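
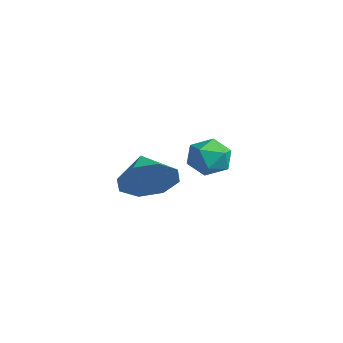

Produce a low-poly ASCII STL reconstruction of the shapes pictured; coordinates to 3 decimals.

solid 
facet normal -0.422 0.656 0.625
outer loop
vertex -3.772 2.517 -2.655
vertex -4.493 2.009 -2.608
vertex -3.83 1.89 -2.036
endloop
endfacet
facet normal 0.289 0.659 0.695
outer loop
vertex -3.772 2.517 -2.655
vertex -3.83 1.89 -2.036
vertex -3.071 2.014 -2.469
endloop
endfacet
facet normal 0.572 0.818 0.059
outer loop
vertex -3.772 2.517 -2.655
vertex -3.071 2.014 -2.469
vertex -3.263 2.209 -3.308
endloop
endfacet
facet normal 0.035 0.914 -0.404
outer loop
vertex -3.772 2.517 -2.655
vertex -3.263 2.209 -3.308
vertex -4.142 2.205 -3.394
endloop
endfacet
facet normal -0.577 0.815 -0.055
outer loop
vertex -3.772 2.517 -2.655
vertex -4.142 2.205 -3.394
vertex -4.493 2.009 -2.608
endloop
endfacet
facet normal 0.496 -0.001 0.869
outer loop
vertex -3.071 2.014 -2.469
vertex -3.83 1.89 -2.036
vertex -3.358 1.195 -2.306
endloop
endfacet
facet normal -0.654 -0.005 0.757
outer loop
vertex -3.83 1.89 -2.036
vertex -4.493 2.009 -2.608
vertex -4.237 1.191 -2.392
endloop
endfacet
facet normal -0.906 0.249 -0.342
outer loop
vertex -4.493 2.009 -2.608
vertex -4.142 2.205 -3.394
vertex -4.429 1.386 -3.231
endloop
endfacet
facet normal 0.087 0.411 -0.907
outer loop
vertex -4.142 2.205 -3.394
vertex -3.263 2.209 -3.308
vertex -3.67 1.51 -3.664
endloop
endfacet
facet normal 0.953 0.257 -0.159
outer loop
vertex -3.263 2.209 -3.308
vertex -3.071 2.014 -2.469
vertex -3.007 1.391 -3.092
endloop
endfacet
facet normal -0.035 -0.914 0.404
outer loop
vertex -3.728 0.883 -3.045
vertex -3.358 1.195 -2.306
vertex -4.237 1.191 -2.392
endloop
endfacet
facet normal -0.572 -0.818 -0.059
outer loop
vertex -3.728 0.883 -3.045
vertex -4.237 1.191 -2.392
vertex -4.429 1.386 -3.231
endloop
endfacet
facet normal -0.289 -0.659 -0.695
outer loop
vertex -3.728 0.883 -3.045
vertex -4.429 1.386 -3.231
vertex -3.67 1.51 -3.664
endloop
endfacet
facet normal 0.422 -0.656 -0.625
outer loop
vertex -3.728 0.883 -3.045
vertex -3.67 1.51 -3.664
vertex -3.007 1.391 -3.092
endloop
endfacet
facet normal 0.577 -0.815 0.055
outer loop
vertex -3.728 0.883 -3.045
vertex -3.007 1.391 -3.092
vertex -3.358 1.195 -2.306
endloop
endfacet
facet normal -0.087 -0.411 0.907
outer loop
vertex -4.237 1.191 -2.392
vertex -3.358 1.195 -2.306
vertex -3.83 1.89 -2.036
endloop
endfacet
facet normal -0.953 -0.257 0.159
outer loop
vertex -4.429 1.386 -3.231
vertex -4.237 1.191 -2.392
vertex -4.493 2.009 -2.608
endloop
endfacet
facet normal -0.496 0.001 -0.869
outer loop
vertex -3.67 1.51 -3.664
vertex -4.429 1.386 -3.231
vertex -4.142 2.205 -3.394
endloop
endfacet
facet normal 0.654 0.005 -0.757
outer loop
vertex -3.007 1.391 -3.092
vertex -3.67 1.51 -3.664
vertex -3.263 2.209 -3.308
endloop
endfacet
facet normal 0.906 -0.249 0.342
outer loop
vertex -3.358 1.195 -2.306
vertex -3.007 1.391 -3.092
vertex -3.071 2.014 -2.469
endloop
endfacet
facet normal 0.861 -0.105 -0.498
outer loop
vertex 0.785 -2.547 -1.173
vertex 0.424 -1.928 -1.927
vertex 0.953 -1.78 -1.044
endloop
endfacet
facet normal -0.135 -0.136 0.982
outer loop
vertex 0.785 -2.547 -1.173
vertex 0.953 -1.78 -1.044
vertex -0.704 -1.792 -1.273
endloop
endfacet
facet normal 0.861 -0.104 -0.498
outer loop
vertex 0.953 -1.78 -1.044
vertex 0.424 -1.928 -1.927
vertex 0.811 -1.1 -1.432
endloop
endfacet
facet normal -0.124 0.472 0.873
outer loop
vertex 0.953 -1.78 -1.044
vertex 0.811 -1.1 -1.432
vertex -0.704 -1.792 -1.273
endloop
endfacet
facet normal 0.860 -0.104 -0.499
outer loop
vertex 0.811 -1.1 -1.432
vertex 0.424 -1.928 -1.927
vertex 0.442 -0.905 -2.109
endloop
endfacet
facet normal -0.338 0.839 0.426
outer loop
vertex 0.811 -1.1 -1.432
vertex 0.442 -0.905 -2.109
vertex -0.704 -1.792 -1.273
endloop
endfacet
facet normal 0.860 -0.104 -0.499
outer loop
vertex 0.442 -0.905 -2.109
vertex 0.424 -1.928 -1.927
vertex 0.062 -1.309 -2.68
endloop
endfacet
facet normal -0.653 0.751 -0.097
outer loop
vertex 0.442 -0.905 -2.109
vertex 0.062 -1.309 -2.68
vertex -0.704 -1.792 -1.273
endloop
endfacet
facet normal 0.860 -0.104 -0.499
outer loop
vertex 0.062 -1.309 -2.68
vertex 0.424 -1.928 -1.927
vertex -0.106 -2.076 -2.809
endloop
endfacet
facet normal -0.883 0.259 -0.392
outer loop
vertex 0.062 -1.309 -2.68
vertex -0.106 -2.076 -2.809
vertex -0.704 -1.792 -1.273
endloop
endfacet
facet normal 0.860 -0.104 -0.499
outer loop
vertex -0.106 -2.076 -2.809
vertex 0.424 -1.928 -1.927
vertex 0.036 -2.757 -2.422
endloop
endfacet
facet normal -0.894 -0.348 -0.284
outer loop
vertex -0.106 -2.076 -2.809
vertex 0.036 -2.757 -2.422
vertex -0.704 -1.792 -1.273
endloop
endfacet
facet normal 0.860 -0.104 -0.499
outer loop
vertex 0.036 -2.757 -2.422
vertex 0.424 -1.928 -1.927
vertex 0.406 -2.952 -1.744
endloop
endfacet
facet normal -0.678 -0.716 0.164
outer loop
vertex 0.036 -2.757 -2.422
vertex 0.406 -2.952 -1.744
vertex -0.704 -1.792 -1.273
endloop
endfacet
facet normal 0.861 -0.104 -0.498
outer loop
vertex 0.406 -2.952 -1.744
vertex 0.424 -1.928 -1.927
vertex 0.785 -2.547 -1.173
endloop
endfacet
facet normal -0.365 -0.628 0.687
outer loop
vertex 0.406 -2.952 -1.744
vertex 0.785 -2.547 -1.173
vertex -0.704 -1.792 -1.273
endloop
endfacet

endsolid


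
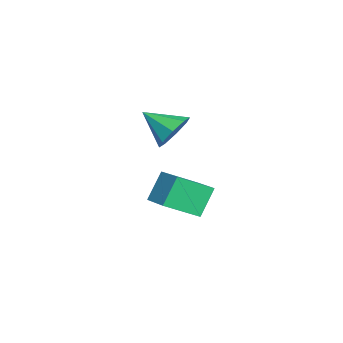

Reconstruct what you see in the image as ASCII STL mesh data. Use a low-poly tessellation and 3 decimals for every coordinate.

solid 
facet normal 0.251 0.814 -0.524
outer loop
vertex -1.469 3.211 0.875
vertex -2.152 3.181 0.501
vertex -1.896 3.522 1.153
endloop
endfacet
facet normal 0.454 -0.160 0.877
outer loop
vertex -1.469 3.211 0.875
vertex -1.896 3.522 1.153
vertex -2.488 2.099 1.199
endloop
endfacet
facet normal 0.252 0.813 -0.524
outer loop
vertex -1.896 3.522 1.153
vertex -2.152 3.181 0.501
vertex -2.473 3.634 1.049
endloop
endfacet
facet normal -0.158 0.098 0.983
outer loop
vertex -1.896 3.522 1.153
vertex -2.473 3.634 1.049
vertex -2.488 2.099 1.199
endloop
endfacet
facet normal 0.252 0.813 -0.524
outer loop
vertex -2.473 3.634 1.049
vertex -2.152 3.181 0.501
vertex -2.862 3.48 0.623
endloop
endfacet
facet normal -0.749 0.072 0.658
outer loop
vertex -2.473 3.634 1.049
vertex -2.862 3.48 0.623
vertex -2.488 2.099 1.199
endloop
endfacet
facet normal 0.252 0.812 -0.526
outer loop
vertex -2.862 3.48 0.623
vertex -2.152 3.181 0.501
vertex -2.836 3.15 0.126
endloop
endfacet
facet normal -0.970 -0.222 0.097
outer loop
vertex -2.862 3.48 0.623
vertex -2.836 3.15 0.126
vertex -2.488 2.099 1.199
endloop
endfacet
facet normal 0.251 0.813 -0.525
outer loop
vertex -2.836 3.15 0.126
vertex -2.152 3.181 0.501
vertex -2.409 2.839 -0.152
endloop
endfacet
facet normal -0.693 -0.614 -0.377
outer loop
vertex -2.836 3.15 0.126
vertex -2.409 2.839 -0.152
vertex -2.488 2.099 1.199
endloop
endfacet
facet normal 0.253 0.812 -0.525
outer loop
vertex -2.409 2.839 -0.152
vertex -2.152 3.181 0.501
vertex -1.832 2.727 -0.047
endloop
endfacet
facet normal -0.081 -0.872 -0.482
outer loop
vertex -2.409 2.839 -0.152
vertex -1.832 2.727 -0.047
vertex -2.488 2.099 1.199
endloop
endfacet
facet normal 0.253 0.812 -0.526
outer loop
vertex -1.832 2.727 -0.047
vertex -2.152 3.181 0.501
vertex -1.443 2.881 0.378
endloop
endfacet
facet normal 0.509 -0.846 -0.159
outer loop
vertex -1.832 2.727 -0.047
vertex -1.443 2.881 0.378
vertex -2.488 2.099 1.199
endloop
endfacet
facet normal 0.252 0.812 -0.526
outer loop
vertex -1.443 2.881 0.378
vertex -2.152 3.181 0.501
vertex -1.469 3.211 0.875
endloop
endfacet
facet normal 0.730 -0.551 0.404
outer loop
vertex -1.443 2.881 0.378
vertex -1.469 3.211 0.875
vertex -2.488 2.099 1.199
endloop
endfacet
facet normal -0.824 -0.501 -0.266
outer loop
vertex 0.807 3.142 0.226
vertex 0.364 4.215 -0.422
vertex 1.339 2.779 -0.739
endloop
endfacet
facet normal 0.334 -0.807 0.487
outer loop
vertex 2.336 3.385 -0.418
vertex 0.807 3.142 0.226
vertex 1.339 2.779 -0.739
endloop
endfacet
facet normal -0.824 -0.501 -0.266
outer loop
vertex 1.339 2.779 -0.739
vertex 0.364 4.215 -0.422
vertex 0.896 3.852 -1.387
endloop
endfacet
facet normal 0.458 -0.313 -0.832
outer loop
vertex 0.896 3.852 -1.387
vertex 2.336 3.385 -0.418
vertex 1.339 2.779 -0.739
endloop
endfacet
facet normal -0.458 0.313 0.832
outer loop
vertex 0.807 3.142 0.226
vertex 1.361 4.821 -0.101
vertex 0.364 4.215 -0.422
endloop
endfacet
facet normal 0.334 -0.807 0.487
outer loop
vertex 1.804 3.748 0.547
vertex 0.807 3.142 0.226
vertex 2.336 3.385 -0.418
endloop
endfacet
facet normal -0.458 0.313 0.832
outer loop
vertex 1.804 3.748 0.547
vertex 1.361 4.821 -0.101
vertex 0.807 3.142 0.226
endloop
endfacet
facet normal -0.334 0.807 -0.487
outer loop
vertex 0.364 4.215 -0.422
vertex 1.361 4.821 -0.101
vertex 0.896 3.852 -1.387
endloop
endfacet
facet normal 0.458 -0.313 -0.832
outer loop
vertex 1.893 4.458 -1.066
vertex 2.336 3.385 -0.418
vertex 0.896 3.852 -1.387
endloop
endfacet
facet normal -0.334 0.807 -0.487
outer loop
vertex 0.896 3.852 -1.387
vertex 1.361 4.821 -0.101
vertex 1.893 4.458 -1.066
endloop
endfacet
facet normal 0.824 0.501 0.266
outer loop
vertex 1.893 4.458 -1.066
vertex 1.804 3.748 0.547
vertex 2.336 3.385 -0.418
endloop
endfacet
facet normal 0.824 0.501 0.266
outer loop
vertex 1.361 4.821 -0.101
vertex 1.804 3.748 0.547
vertex 1.893 4.458 -1.066
endloop
endfacet

endsolid


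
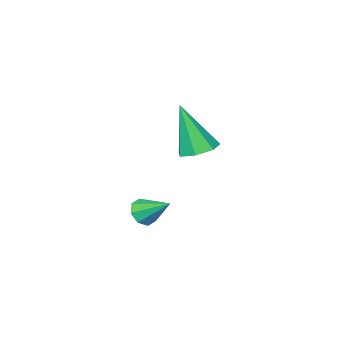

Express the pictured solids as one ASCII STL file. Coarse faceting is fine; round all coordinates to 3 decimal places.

solid 
facet normal -0.114 0.336 -0.935
outer loop
vertex 2.585 3.383 -0.046
vertex 1.966 2.886 -0.149
vertex 1.962 3.639 0.122
endloop
endfacet
facet normal 0.440 0.717 0.540
outer loop
vertex 2.585 3.383 -0.046
vertex 1.962 3.639 0.122
vertex 2.214 2.154 1.889
endloop
endfacet
facet normal -0.114 0.336 -0.935
outer loop
vertex 1.962 3.639 0.122
vertex 1.966 2.886 -0.149
vertex 1.342 3.328 0.086
endloop
endfacet
facet normal -0.378 0.681 0.627
outer loop
vertex 1.962 3.639 0.122
vertex 1.342 3.328 0.086
vertex 2.214 2.154 1.889
endloop
endfacet
facet normal -0.114 0.336 -0.935
outer loop
vertex 1.342 3.328 0.086
vertex 1.966 2.886 -0.149
vertex 1.192 2.685 -0.127
endloop
endfacet
facet normal -0.885 0.053 0.463
outer loop
vertex 1.342 3.328 0.086
vertex 1.192 2.685 -0.127
vertex 2.214 2.154 1.889
endloop
endfacet
facet normal -0.114 0.337 -0.935
outer loop
vertex 1.192 2.685 -0.127
vertex 1.966 2.886 -0.149
vertex 1.624 2.193 -0.357
endloop
endfacet
facet normal -0.699 -0.694 0.172
outer loop
vertex 1.192 2.685 -0.127
vertex 1.624 2.193 -0.357
vertex 2.214 2.154 1.889
endloop
endfacet
facet normal -0.114 0.337 -0.935
outer loop
vertex 1.624 2.193 -0.357
vertex 1.966 2.886 -0.149
vertex 2.314 2.223 -0.43
endloop
endfacet
facet normal 0.040 -0.999 -0.028
outer loop
vertex 1.624 2.193 -0.357
vertex 2.314 2.223 -0.43
vertex 2.214 2.154 1.889
endloop
endfacet
facet normal -0.115 0.336 -0.935
outer loop
vertex 2.314 2.223 -0.43
vertex 1.966 2.886 -0.149
vertex 2.741 2.753 -0.292
endloop
endfacet
facet normal 0.777 -0.630 0.015
outer loop
vertex 2.314 2.223 -0.43
vertex 2.741 2.753 -0.292
vertex 2.214 2.154 1.889
endloop
endfacet
facet normal -0.115 0.337 -0.935
outer loop
vertex 2.741 2.753 -0.292
vertex 1.966 2.886 -0.149
vertex 2.585 3.383 -0.046
endloop
endfacet
facet normal 0.955 0.132 0.267
outer loop
vertex 2.741 2.753 -0.292
vertex 2.585 3.383 -0.046
vertex 2.214 2.154 1.889
endloop
endfacet
facet normal 0.171 -0.801 -0.573
outer loop
vertex 3.667 1.519 -3.808
vertex 3.134 1.244 -3.583
vertex 3.272 1.627 -4.077
endloop
endfacet
facet normal 0.458 0.820 -0.344
outer loop
vertex 3.667 1.519 -3.808
vertex 3.272 1.627 -4.077
vertex 2.886 2.396 -2.757
endloop
endfacet
facet normal 0.172 -0.801 -0.573
outer loop
vertex 3.272 1.627 -4.077
vertex 3.134 1.244 -3.583
vertex 2.797 1.511 -4.057
endloop
endfacet
facet normal -0.221 0.813 -0.538
outer loop
vertex 3.272 1.627 -4.077
vertex 2.797 1.511 -4.057
vertex 2.886 2.396 -2.757
endloop
endfacet
facet normal 0.174 -0.800 -0.574
outer loop
vertex 2.797 1.511 -4.057
vertex 3.134 1.244 -3.583
vertex 2.519 1.237 -3.76
endloop
endfacet
facet normal -0.811 0.508 -0.290
outer loop
vertex 2.797 1.511 -4.057
vertex 2.519 1.237 -3.76
vertex 2.886 2.396 -2.757
endloop
endfacet
facet normal 0.174 -0.801 -0.573
outer loop
vertex 2.519 1.237 -3.76
vertex 3.134 1.244 -3.583
vertex 2.602 0.968 -3.359
endloop
endfacet
facet normal -0.963 0.084 0.256
outer loop
vertex 2.519 1.237 -3.76
vertex 2.602 0.968 -3.359
vertex 2.886 2.396 -2.757
endloop
endfacet
facet normal 0.173 -0.800 -0.575
outer loop
vertex 2.602 0.968 -3.359
vertex 3.134 1.244 -3.583
vertex 2.997 0.86 -3.09
endloop
endfacet
facet normal -0.589 -0.212 0.780
outer loop
vertex 2.602 0.968 -3.359
vertex 2.997 0.86 -3.09
vertex 2.886 2.396 -2.757
endloop
endfacet
facet normal 0.173 -0.800 -0.575
outer loop
vertex 2.997 0.86 -3.09
vertex 3.134 1.244 -3.583
vertex 3.472 0.977 -3.11
endloop
endfacet
facet normal 0.091 -0.205 0.975
outer loop
vertex 2.997 0.86 -3.09
vertex 3.472 0.977 -3.11
vertex 2.886 2.396 -2.757
endloop
endfacet
facet normal 0.172 -0.800 -0.575
outer loop
vertex 3.472 0.977 -3.11
vertex 3.134 1.244 -3.583
vertex 3.75 1.25 -3.407
endloop
endfacet
facet normal 0.679 0.100 0.727
outer loop
vertex 3.472 0.977 -3.11
vertex 3.75 1.25 -3.407
vertex 2.886 2.396 -2.757
endloop
endfacet
facet normal 0.172 -0.801 -0.573
outer loop
vertex 3.75 1.25 -3.407
vertex 3.134 1.244 -3.583
vertex 3.667 1.519 -3.808
endloop
endfacet
facet normal 0.832 0.525 0.180
outer loop
vertex 3.75 1.25 -3.407
vertex 3.667 1.519 -3.808
vertex 2.886 2.396 -2.757
endloop
endfacet

endsolid


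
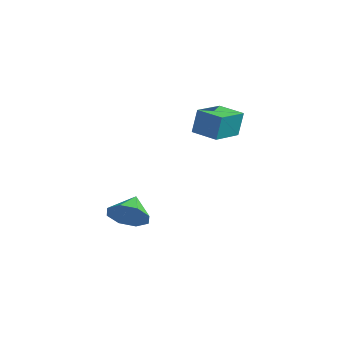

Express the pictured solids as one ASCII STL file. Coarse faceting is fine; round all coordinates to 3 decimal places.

solid 
facet normal 0.567 -0.615 -0.548
outer loop
vertex 2.853 -0.619 -1.324
vertex 2.112 -1.181 -1.46
vertex 2.477 -0.442 -1.911
endloop
endfacet
facet normal 0.196 0.966 0.166
outer loop
vertex 2.853 -0.619 -1.324
vertex 2.477 -0.442 -1.911
vertex 1.408 -0.419 -0.78
endloop
endfacet
facet normal 0.567 -0.615 -0.548
outer loop
vertex 2.477 -0.442 -1.911
vertex 2.112 -1.181 -1.46
vertex 1.887 -0.698 -2.234
endloop
endfacet
facet normal -0.259 0.929 -0.264
outer loop
vertex 2.477 -0.442 -1.911
vertex 1.887 -0.698 -2.234
vertex 1.408 -0.419 -0.78
endloop
endfacet
facet normal 0.567 -0.615 -0.548
outer loop
vertex 1.887 -0.698 -2.234
vertex 2.112 -1.181 -1.46
vertex 1.429 -1.237 -2.103
endloop
endfacet
facet normal -0.753 0.554 -0.354
outer loop
vertex 1.887 -0.698 -2.234
vertex 1.429 -1.237 -2.103
vertex 1.408 -0.419 -0.78
endloop
endfacet
facet normal 0.567 -0.614 -0.549
outer loop
vertex 1.429 -1.237 -2.103
vertex 2.112 -1.181 -1.46
vertex 1.371 -1.744 -1.596
endloop
endfacet
facet normal -0.997 0.061 -0.053
outer loop
vertex 1.429 -1.237 -2.103
vertex 1.371 -1.744 -1.596
vertex 1.408 -0.419 -0.78
endloop
endfacet
facet normal 0.568 -0.616 -0.546
outer loop
vertex 1.371 -1.744 -1.596
vertex 2.112 -1.181 -1.46
vertex 1.746 -1.92 -1.008
endloop
endfacet
facet normal -0.847 -0.261 0.462
outer loop
vertex 1.371 -1.744 -1.596
vertex 1.746 -1.92 -1.008
vertex 1.408 -0.419 -0.78
endloop
endfacet
facet normal 0.567 -0.616 -0.547
outer loop
vertex 1.746 -1.92 -1.008
vertex 2.112 -1.181 -1.46
vertex 2.336 -1.664 -0.685
endloop
endfacet
facet normal -0.392 -0.224 0.893
outer loop
vertex 1.746 -1.92 -1.008
vertex 2.336 -1.664 -0.685
vertex 1.408 -0.419 -0.78
endloop
endfacet
facet normal 0.567 -0.615 -0.547
outer loop
vertex 2.336 -1.664 -0.685
vertex 2.112 -1.181 -1.46
vertex 2.794 -1.125 -0.816
endloop
endfacet
facet normal 0.103 0.152 0.983
outer loop
vertex 2.336 -1.664 -0.685
vertex 2.794 -1.125 -0.816
vertex 1.408 -0.419 -0.78
endloop
endfacet
facet normal 0.567 -0.615 -0.547
outer loop
vertex 2.794 -1.125 -0.816
vertex 2.112 -1.181 -1.46
vertex 2.853 -0.619 -1.324
endloop
endfacet
facet normal 0.346 0.644 0.682
outer loop
vertex 2.794 -1.125 -0.816
vertex 2.853 -0.619 -1.324
vertex 1.408 -0.419 -0.78
endloop
endfacet
facet normal -0.916 -0.377 0.136
outer loop
vertex 0.477 2.993 3.168
vertex -0.151 4.453 2.983
vertex 0.376 2.792 1.928
endloop
endfacet
facet normal 0.392 -0.912 0.116
outer loop
vertex 1.531 3.267 1.757
vertex 0.477 2.993 3.168
vertex 0.376 2.792 1.928
endloop
endfacet
facet normal -0.916 -0.377 0.136
outer loop
vertex 0.376 2.792 1.928
vertex -0.151 4.453 2.983
vertex -0.252 4.252 1.743
endloop
endfacet
facet normal -0.080 -0.159 -0.984
outer loop
vertex -0.252 4.252 1.743
vertex 1.531 3.267 1.757
vertex 0.376 2.792 1.928
endloop
endfacet
facet normal 0.080 0.159 0.984
outer loop
vertex 0.477 2.993 3.168
vertex 1.004 4.928 2.812
vertex -0.151 4.453 2.983
endloop
endfacet
facet normal 0.392 -0.912 0.116
outer loop
vertex 1.632 3.468 2.997
vertex 0.477 2.993 3.168
vertex 1.531 3.267 1.757
endloop
endfacet
facet normal 0.080 0.159 0.984
outer loop
vertex 1.632 3.468 2.997
vertex 1.004 4.928 2.812
vertex 0.477 2.993 3.168
endloop
endfacet
facet normal -0.392 0.912 -0.116
outer loop
vertex -0.151 4.453 2.983
vertex 1.004 4.928 2.812
vertex -0.252 4.252 1.743
endloop
endfacet
facet normal -0.080 -0.159 -0.984
outer loop
vertex 0.903 4.727 1.572
vertex 1.531 3.267 1.757
vertex -0.252 4.252 1.743
endloop
endfacet
facet normal -0.392 0.912 -0.116
outer loop
vertex -0.252 4.252 1.743
vertex 1.004 4.928 2.812
vertex 0.903 4.727 1.572
endloop
endfacet
facet normal 0.916 0.377 -0.136
outer loop
vertex 0.903 4.727 1.572
vertex 1.632 3.468 2.997
vertex 1.531 3.267 1.757
endloop
endfacet
facet normal 0.916 0.377 -0.136
outer loop
vertex 1.004 4.928 2.812
vertex 1.632 3.468 2.997
vertex 0.903 4.727 1.572
endloop
endfacet

endsolid


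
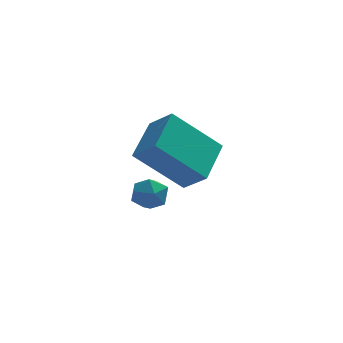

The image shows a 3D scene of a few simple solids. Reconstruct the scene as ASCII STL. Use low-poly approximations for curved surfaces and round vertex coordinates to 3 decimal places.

solid 
facet normal -0.234 0.954 0.185
outer loop
vertex -0.663 3.64 -0.259
vertex -0.969 3.459 0.287
vertex -0.336 3.611 0.305
endloop
endfacet
facet normal 0.380 0.909 -0.173
outer loop
vertex -0.663 3.64 -0.259
vertex -0.336 3.611 0.305
vertex -0.06 3.391 -0.244
endloop
endfacet
facet normal 0.252 0.564 -0.786
outer loop
vertex -0.663 3.64 -0.259
vertex -0.06 3.391 -0.244
vertex -0.524 3.102 -0.6
endloop
endfacet
facet normal -0.441 0.396 -0.805
outer loop
vertex -0.663 3.64 -0.259
vertex -0.524 3.102 -0.6
vertex -1.085 3.144 -0.272
endloop
endfacet
facet normal -0.743 0.637 -0.205
outer loop
vertex -0.663 3.64 -0.259
vertex -1.085 3.144 -0.272
vertex -0.969 3.459 0.287
endloop
endfacet
facet normal 0.831 0.514 0.212
outer loop
vertex -0.06 3.391 -0.244
vertex -0.336 3.611 0.305
vertex 0.005 3.056 0.312
endloop
endfacet
facet normal -0.164 0.588 0.792
outer loop
vertex -0.336 3.611 0.305
vertex -0.969 3.459 0.287
vertex -0.556 3.098 0.64
endloop
endfacet
facet normal -0.984 0.076 0.161
outer loop
vertex -0.969 3.459 0.287
vertex -1.085 3.144 -0.272
vertex -1.02 2.809 0.284
endloop
endfacet
facet normal -0.496 -0.315 -0.809
outer loop
vertex -1.085 3.144 -0.272
vertex -0.524 3.102 -0.6
vertex -0.744 2.589 -0.265
endloop
endfacet
facet normal 0.626 -0.046 -0.779
outer loop
vertex -0.524 3.102 -0.6
vertex -0.06 3.391 -0.244
vertex -0.111 2.741 -0.247
endloop
endfacet
facet normal 0.441 -0.396 0.805
outer loop
vertex -0.417 2.56 0.299
vertex 0.005 3.056 0.312
vertex -0.556 3.098 0.64
endloop
endfacet
facet normal -0.252 -0.564 0.786
outer loop
vertex -0.417 2.56 0.299
vertex -0.556 3.098 0.64
vertex -1.02 2.809 0.284
endloop
endfacet
facet normal -0.380 -0.909 0.173
outer loop
vertex -0.417 2.56 0.299
vertex -1.02 2.809 0.284
vertex -0.744 2.589 -0.265
endloop
endfacet
facet normal 0.234 -0.954 -0.185
outer loop
vertex -0.417 2.56 0.299
vertex -0.744 2.589 -0.265
vertex -0.111 2.741 -0.247
endloop
endfacet
facet normal 0.743 -0.637 0.205
outer loop
vertex -0.417 2.56 0.299
vertex -0.111 2.741 -0.247
vertex 0.005 3.056 0.312
endloop
endfacet
facet normal 0.496 0.315 0.809
outer loop
vertex -0.556 3.098 0.64
vertex 0.005 3.056 0.312
vertex -0.336 3.611 0.305
endloop
endfacet
facet normal -0.626 0.046 0.779
outer loop
vertex -1.02 2.809 0.284
vertex -0.556 3.098 0.64
vertex -0.969 3.459 0.287
endloop
endfacet
facet normal -0.831 -0.514 -0.212
outer loop
vertex -0.744 2.589 -0.265
vertex -1.02 2.809 0.284
vertex -1.085 3.144 -0.272
endloop
endfacet
facet normal 0.164 -0.588 -0.792
outer loop
vertex -0.111 2.741 -0.247
vertex -0.744 2.589 -0.265
vertex -0.524 3.102 -0.6
endloop
endfacet
facet normal 0.984 -0.076 -0.161
outer loop
vertex 0.005 3.056 0.312
vertex -0.111 2.741 -0.247
vertex -0.06 3.391 -0.244
endloop
endfacet
facet normal -0.730 -0.034 0.683
outer loop
vertex -0.509 -0.18 3.562
vertex 0.027 1.15 4.201
vertex -1.119 0.366 2.937
endloop
endfacet
facet normal -0.342 -0.847 -0.406
outer loop
vertex 0.313 0.43 1.599
vertex -0.509 -0.18 3.562
vertex -1.119 0.366 2.937
endloop
endfacet
facet normal -0.730 -0.032 0.682
outer loop
vertex -1.119 0.366 2.937
vertex 0.027 1.15 4.201
vertex -0.582 1.696 3.575
endloop
endfacet
facet normal -0.591 0.530 -0.608
outer loop
vertex -0.582 1.696 3.575
vertex 0.313 0.43 1.599
vertex -1.119 0.366 2.937
endloop
endfacet
facet normal 0.591 -0.530 0.608
outer loop
vertex -0.509 -0.18 3.562
vertex 1.459 1.214 2.863
vertex 0.027 1.15 4.201
endloop
endfacet
facet normal -0.342 -0.847 -0.406
outer loop
vertex 0.922 -0.116 2.225
vertex -0.509 -0.18 3.562
vertex 0.313 0.43 1.599
endloop
endfacet
facet normal 0.591 -0.530 0.608
outer loop
vertex 0.922 -0.116 2.225
vertex 1.459 1.214 2.863
vertex -0.509 -0.18 3.562
endloop
endfacet
facet normal 0.342 0.847 0.406
outer loop
vertex 0.027 1.15 4.201
vertex 1.459 1.214 2.863
vertex -0.582 1.696 3.575
endloop
endfacet
facet normal -0.591 0.530 -0.608
outer loop
vertex 0.849 1.76 2.238
vertex 0.313 0.43 1.599
vertex -0.582 1.696 3.575
endloop
endfacet
facet normal 0.342 0.847 0.406
outer loop
vertex -0.582 1.696 3.575
vertex 1.459 1.214 2.863
vertex 0.849 1.76 2.238
endloop
endfacet
facet normal 0.731 0.033 -0.682
outer loop
vertex 0.849 1.76 2.238
vertex 0.922 -0.116 2.225
vertex 0.313 0.43 1.599
endloop
endfacet
facet normal 0.730 0.033 -0.683
outer loop
vertex 1.459 1.214 2.863
vertex 0.922 -0.116 2.225
vertex 0.849 1.76 2.238
endloop
endfacet

endsolid


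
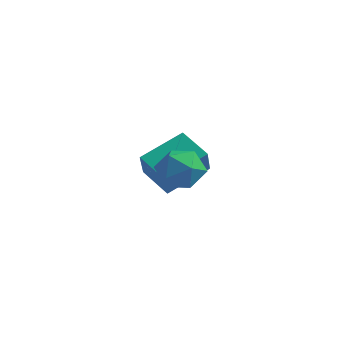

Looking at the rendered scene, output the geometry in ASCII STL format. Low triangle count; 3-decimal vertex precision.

solid 
facet normal -0.114 0.810 -0.575
outer loop
vertex -0.256 -3.63 2.408
vertex -0.978 -3.536 2.683
vertex -0.378 -3.196 3.043
endloop
endfacet
facet normal 0.569 0.726 -0.387
outer loop
vertex -0.256 -3.63 2.408
vertex -0.378 -3.196 3.043
vertex 0.227 -3.685 3.016
endloop
endfacet
facet normal 0.784 0.084 -0.615
outer loop
vertex -0.256 -3.63 2.408
vertex 0.227 -3.685 3.016
vertex 0.001 -4.327 2.64
endloop
endfacet
facet normal 0.233 -0.229 -0.945
outer loop
vertex -0.256 -3.63 2.408
vertex 0.001 -4.327 2.64
vertex -0.744 -4.235 2.434
endloop
endfacet
facet normal -0.322 0.220 -0.921
outer loop
vertex -0.256 -3.63 2.408
vertex -0.744 -4.235 2.434
vertex -0.978 -3.536 2.683
endloop
endfacet
facet normal 0.603 0.728 0.325
outer loop
vertex 0.227 -3.685 3.016
vertex -0.378 -3.196 3.043
vertex -0.196 -3.625 3.666
endloop
endfacet
facet normal -0.502 0.864 0.021
outer loop
vertex -0.378 -3.196 3.043
vertex -0.978 -3.536 2.683
vertex -0.941 -3.533 3.46
endloop
endfacet
facet normal -0.839 -0.089 -0.537
outer loop
vertex -0.978 -3.536 2.683
vertex -0.744 -4.235 2.434
vertex -1.167 -4.175 3.084
endloop
endfacet
facet normal 0.059 -0.814 -0.578
outer loop
vertex -0.744 -4.235 2.434
vertex 0.001 -4.327 2.64
vertex -0.562 -4.664 3.057
endloop
endfacet
facet normal 0.950 -0.309 -0.044
outer loop
vertex 0.001 -4.327 2.64
vertex 0.227 -3.685 3.016
vertex 0.038 -4.324 3.417
endloop
endfacet
facet normal -0.233 0.229 0.945
outer loop
vertex -0.684 -4.23 3.692
vertex -0.196 -3.625 3.666
vertex -0.941 -3.533 3.46
endloop
endfacet
facet normal -0.784 -0.084 0.615
outer loop
vertex -0.684 -4.23 3.692
vertex -0.941 -3.533 3.46
vertex -1.167 -4.175 3.084
endloop
endfacet
facet normal -0.569 -0.726 0.387
outer loop
vertex -0.684 -4.23 3.692
vertex -1.167 -4.175 3.084
vertex -0.562 -4.664 3.057
endloop
endfacet
facet normal 0.114 -0.810 0.575
outer loop
vertex -0.684 -4.23 3.692
vertex -0.562 -4.664 3.057
vertex 0.038 -4.324 3.417
endloop
endfacet
facet normal 0.322 -0.220 0.921
outer loop
vertex -0.684 -4.23 3.692
vertex 0.038 -4.324 3.417
vertex -0.196 -3.625 3.666
endloop
endfacet
facet normal -0.059 0.814 0.578
outer loop
vertex -0.941 -3.533 3.46
vertex -0.196 -3.625 3.666
vertex -0.378 -3.196 3.043
endloop
endfacet
facet normal -0.950 0.309 0.044
outer loop
vertex -1.167 -4.175 3.084
vertex -0.941 -3.533 3.46
vertex -0.978 -3.536 2.683
endloop
endfacet
facet normal -0.603 -0.728 -0.325
outer loop
vertex -0.562 -4.664 3.057
vertex -1.167 -4.175 3.084
vertex -0.744 -4.235 2.434
endloop
endfacet
facet normal 0.502 -0.864 -0.021
outer loop
vertex 0.038 -4.324 3.417
vertex -0.562 -4.664 3.057
vertex 0.001 -4.327 2.64
endloop
endfacet
facet normal 0.839 0.089 0.537
outer loop
vertex -0.196 -3.625 3.666
vertex 0.038 -4.324 3.417
vertex 0.227 -3.685 3.016
endloop
endfacet
facet normal -0.501 -0.780 -0.374
outer loop
vertex -1.812 -2.143 1.323
vertex -2.808 -1.714 1.763
vertex -1.994 -1.555 0.339
endloop
endfacet
facet normal 0.851 -0.366 -0.376
outer loop
vertex -1.192 -0.306 0.937
vertex -1.812 -2.143 1.323
vertex -1.994 -1.555 0.339
endloop
endfacet
facet normal -0.502 -0.780 -0.374
outer loop
vertex -1.994 -1.555 0.339
vertex -2.808 -1.714 1.763
vertex -2.989 -1.126 0.779
endloop
endfacet
facet normal -0.157 0.506 -0.848
outer loop
vertex -2.989 -1.126 0.779
vertex -1.192 -0.306 0.937
vertex -1.994 -1.555 0.339
endloop
endfacet
facet normal 0.156 -0.506 0.848
outer loop
vertex -1.812 -2.143 1.323
vertex -2.006 -0.465 2.361
vertex -2.808 -1.714 1.763
endloop
endfacet
facet normal 0.851 -0.366 -0.375
outer loop
vertex -1.011 -0.894 1.921
vertex -1.812 -2.143 1.323
vertex -1.192 -0.306 0.937
endloop
endfacet
facet normal 0.157 -0.506 0.848
outer loop
vertex -1.011 -0.894 1.921
vertex -2.006 -0.465 2.361
vertex -1.812 -2.143 1.323
endloop
endfacet
facet normal -0.851 0.367 0.376
outer loop
vertex -2.808 -1.714 1.763
vertex -2.006 -0.465 2.361
vertex -2.989 -1.126 0.779
endloop
endfacet
facet normal -0.157 0.506 -0.848
outer loop
vertex -2.188 0.123 1.377
vertex -1.192 -0.306 0.937
vertex -2.989 -1.126 0.779
endloop
endfacet
facet normal -0.851 0.366 0.376
outer loop
vertex -2.989 -1.126 0.779
vertex -2.006 -0.465 2.361
vertex -2.188 0.123 1.377
endloop
endfacet
facet normal 0.501 0.780 0.374
outer loop
vertex -2.188 0.123 1.377
vertex -1.011 -0.894 1.921
vertex -1.192 -0.306 0.937
endloop
endfacet
facet normal 0.502 0.780 0.374
outer loop
vertex -2.006 -0.465 2.361
vertex -1.011 -0.894 1.921
vertex -2.188 0.123 1.377
endloop
endfacet

endsolid


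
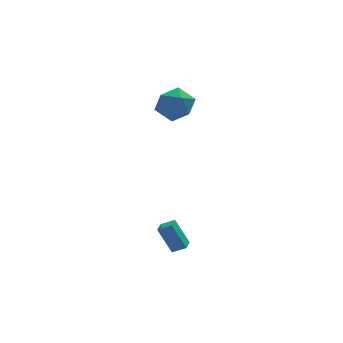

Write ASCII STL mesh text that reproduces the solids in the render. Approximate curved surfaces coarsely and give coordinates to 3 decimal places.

solid 
facet normal -0.807 0.352 -0.474
outer loop
vertex -0.232 -3.442 -1.899
vertex 0.148 -2.724 -2.013
vertex 0.398 -4.012 -3.395
endloop
endfacet
facet normal -0.464 -0.875 0.138
outer loop
vertex 1.092 -4.316 -2.987
vertex -0.232 -3.442 -1.899
vertex 0.398 -4.012 -3.395
endloop
endfacet
facet normal -0.807 0.353 -0.475
outer loop
vertex 0.398 -4.012 -3.395
vertex 0.148 -2.724 -2.013
vertex 0.778 -3.295 -3.508
endloop
endfacet
facet normal 0.366 -0.331 -0.870
outer loop
vertex 0.778 -3.295 -3.508
vertex 1.092 -4.316 -2.987
vertex 0.398 -4.012 -3.395
endloop
endfacet
facet normal -0.366 0.332 0.870
outer loop
vertex -0.232 -3.442 -1.899
vertex 0.842 -3.028 -1.605
vertex 0.148 -2.724 -2.013
endloop
endfacet
facet normal -0.464 -0.875 0.139
outer loop
vertex 0.462 -3.745 -1.492
vertex -0.232 -3.442 -1.899
vertex 1.092 -4.316 -2.987
endloop
endfacet
facet normal -0.366 0.331 0.870
outer loop
vertex 0.462 -3.745 -1.492
vertex 0.842 -3.028 -1.605
vertex -0.232 -3.442 -1.899
endloop
endfacet
facet normal 0.464 0.875 -0.138
outer loop
vertex 0.148 -2.724 -2.013
vertex 0.842 -3.028 -1.605
vertex 0.778 -3.295 -3.508
endloop
endfacet
facet normal 0.365 -0.331 -0.870
outer loop
vertex 1.472 -3.598 -3.101
vertex 1.092 -4.316 -2.987
vertex 0.778 -3.295 -3.508
endloop
endfacet
facet normal 0.463 0.875 -0.138
outer loop
vertex 0.778 -3.295 -3.508
vertex 0.842 -3.028 -1.605
vertex 1.472 -3.598 -3.101
endloop
endfacet
facet normal 0.807 -0.352 0.474
outer loop
vertex 1.472 -3.598 -3.101
vertex 0.462 -3.745 -1.492
vertex 1.092 -4.316 -2.987
endloop
endfacet
facet normal 0.807 -0.353 0.474
outer loop
vertex 0.842 -3.028 -1.605
vertex 0.462 -3.745 -1.492
vertex 1.472 -3.598 -3.101
endloop
endfacet
facet normal -0.618 0.711 -0.335
outer loop
vertex 2.603 4.425 2.341
vertex 1.638 3.84 2.881
vertex 2.283 4.701 3.519
endloop
endfacet
facet normal 0.034 0.975 -0.219
outer loop
vertex 2.603 4.425 2.341
vertex 2.283 4.701 3.519
vertex 3.49 4.589 3.208
endloop
endfacet
facet normal 0.495 0.607 -0.621
outer loop
vertex 2.603 4.425 2.341
vertex 3.49 4.589 3.208
vertex 3.591 3.658 2.379
endloop
endfacet
facet normal 0.128 0.116 -0.985
outer loop
vertex 2.603 4.425 2.341
vertex 3.591 3.658 2.379
vertex 2.447 3.195 2.176
endloop
endfacet
facet normal -0.561 0.180 -0.808
outer loop
vertex 2.603 4.425 2.341
vertex 2.447 3.195 2.176
vertex 1.638 3.84 2.881
endloop
endfacet
facet normal 0.200 0.862 0.465
outer loop
vertex 3.49 4.589 3.208
vertex 2.283 4.701 3.519
vertex 3.073 4.105 4.284
endloop
endfacet
facet normal -0.856 0.434 0.279
outer loop
vertex 2.283 4.701 3.519
vertex 1.638 3.84 2.881
vertex 1.929 3.642 4.081
endloop
endfacet
facet normal -0.763 -0.425 -0.487
outer loop
vertex 1.638 3.84 2.881
vertex 2.447 3.195 2.176
vertex 2.03 2.711 3.252
endloop
endfacet
facet normal 0.351 -0.528 -0.774
outer loop
vertex 2.447 3.195 2.176
vertex 3.591 3.658 2.379
vertex 3.237 2.599 2.941
endloop
endfacet
facet normal 0.946 0.267 -0.185
outer loop
vertex 3.591 3.658 2.379
vertex 3.49 4.589 3.208
vertex 3.882 3.46 3.579
endloop
endfacet
facet normal -0.128 -0.116 0.985
outer loop
vertex 2.917 2.875 4.119
vertex 3.073 4.105 4.284
vertex 1.929 3.642 4.081
endloop
endfacet
facet normal -0.495 -0.607 0.621
outer loop
vertex 2.917 2.875 4.119
vertex 1.929 3.642 4.081
vertex 2.03 2.711 3.252
endloop
endfacet
facet normal -0.034 -0.975 0.219
outer loop
vertex 2.917 2.875 4.119
vertex 2.03 2.711 3.252
vertex 3.237 2.599 2.941
endloop
endfacet
facet normal 0.618 -0.711 0.335
outer loop
vertex 2.917 2.875 4.119
vertex 3.237 2.599 2.941
vertex 3.882 3.46 3.579
endloop
endfacet
facet normal 0.561 -0.180 0.808
outer loop
vertex 2.917 2.875 4.119
vertex 3.882 3.46 3.579
vertex 3.073 4.105 4.284
endloop
endfacet
facet normal -0.351 0.528 0.774
outer loop
vertex 1.929 3.642 4.081
vertex 3.073 4.105 4.284
vertex 2.283 4.701 3.519
endloop
endfacet
facet normal -0.946 -0.267 0.185
outer loop
vertex 2.03 2.711 3.252
vertex 1.929 3.642 4.081
vertex 1.638 3.84 2.881
endloop
endfacet
facet normal -0.200 -0.862 -0.465
outer loop
vertex 3.237 2.599 2.941
vertex 2.03 2.711 3.252
vertex 2.447 3.195 2.176
endloop
endfacet
facet normal 0.856 -0.434 -0.279
outer loop
vertex 3.882 3.46 3.579
vertex 3.237 2.599 2.941
vertex 3.591 3.658 2.379
endloop
endfacet
facet normal 0.763 0.425 0.487
outer loop
vertex 3.073 4.105 4.284
vertex 3.882 3.46 3.579
vertex 3.49 4.589 3.208
endloop
endfacet

endsolid


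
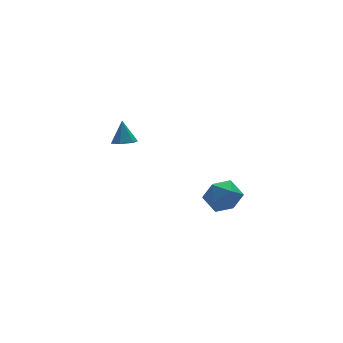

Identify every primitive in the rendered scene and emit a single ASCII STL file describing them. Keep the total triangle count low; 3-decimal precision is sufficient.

solid 
facet normal -0.612 0.665 0.427
outer loop
vertex -0.011 -3.174 -2.055
vertex -0.683 -3.595 -2.363
vertex -0.369 -3.797 -1.598
endloop
endfacet
facet normal -0.011 0.596 0.803
outer loop
vertex -0.011 -3.174 -2.055
vertex -0.369 -3.797 -1.598
vertex 0.479 -3.73 -1.636
endloop
endfacet
facet normal 0.537 0.756 0.375
outer loop
vertex -0.011 -3.174 -2.055
vertex 0.479 -3.73 -1.636
vertex 0.689 -3.488 -2.425
endloop
endfacet
facet normal 0.274 0.924 -0.266
outer loop
vertex -0.011 -3.174 -2.055
vertex 0.689 -3.488 -2.425
vertex -0.03 -3.404 -2.874
endloop
endfacet
facet normal -0.437 0.869 -0.234
outer loop
vertex -0.011 -3.174 -2.055
vertex -0.03 -3.404 -2.874
vertex -0.683 -3.595 -2.363
endloop
endfacet
facet normal 0.052 -0.090 0.995
outer loop
vertex 0.479 -3.73 -1.636
vertex -0.369 -3.797 -1.598
vertex 0.11 -4.496 -1.686
endloop
endfacet
facet normal -0.923 0.024 0.385
outer loop
vertex -0.369 -3.797 -1.598
vertex -0.683 -3.595 -2.363
vertex -0.609 -4.412 -2.135
endloop
endfacet
facet normal -0.639 0.352 -0.684
outer loop
vertex -0.683 -3.595 -2.363
vertex -0.03 -3.404 -2.874
vertex -0.399 -4.17 -2.924
endloop
endfacet
facet normal 0.512 0.443 -0.736
outer loop
vertex -0.03 -3.404 -2.874
vertex 0.689 -3.488 -2.425
vertex 0.449 -4.103 -2.962
endloop
endfacet
facet normal 0.938 0.169 0.302
outer loop
vertex 0.689 -3.488 -2.425
vertex 0.479 -3.73 -1.636
vertex 0.763 -4.305 -2.197
endloop
endfacet
facet normal -0.274 -0.924 0.266
outer loop
vertex 0.091 -4.726 -2.505
vertex 0.11 -4.496 -1.686
vertex -0.609 -4.412 -2.135
endloop
endfacet
facet normal -0.537 -0.756 -0.375
outer loop
vertex 0.091 -4.726 -2.505
vertex -0.609 -4.412 -2.135
vertex -0.399 -4.17 -2.924
endloop
endfacet
facet normal 0.011 -0.596 -0.803
outer loop
vertex 0.091 -4.726 -2.505
vertex -0.399 -4.17 -2.924
vertex 0.449 -4.103 -2.962
endloop
endfacet
facet normal 0.612 -0.665 -0.427
outer loop
vertex 0.091 -4.726 -2.505
vertex 0.449 -4.103 -2.962
vertex 0.763 -4.305 -2.197
endloop
endfacet
facet normal 0.437 -0.869 0.234
outer loop
vertex 0.091 -4.726 -2.505
vertex 0.763 -4.305 -2.197
vertex 0.11 -4.496 -1.686
endloop
endfacet
facet normal -0.512 -0.443 0.736
outer loop
vertex -0.609 -4.412 -2.135
vertex 0.11 -4.496 -1.686
vertex -0.369 -3.797 -1.598
endloop
endfacet
facet normal -0.938 -0.169 -0.302
outer loop
vertex -0.399 -4.17 -2.924
vertex -0.609 -4.412 -2.135
vertex -0.683 -3.595 -2.363
endloop
endfacet
facet normal -0.052 0.090 -0.995
outer loop
vertex 0.449 -4.103 -2.962
vertex -0.399 -4.17 -2.924
vertex -0.03 -3.404 -2.874
endloop
endfacet
facet normal 0.923 -0.024 -0.385
outer loop
vertex 0.763 -4.305 -2.197
vertex 0.449 -4.103 -2.962
vertex 0.689 -3.488 -2.425
endloop
endfacet
facet normal 0.639 -0.352 0.684
outer loop
vertex 0.11 -4.496 -1.686
vertex 0.763 -4.305 -2.197
vertex 0.479 -3.73 -1.636
endloop
endfacet
facet normal -0.112 -0.428 -0.897
outer loop
vertex -1.144 1.338 -1.892
vertex -1.692 1.452 -1.878
vertex -1.335 1.822 -2.099
endloop
endfacet
facet normal 0.900 0.414 0.136
outer loop
vertex -1.144 1.338 -1.892
vertex -1.335 1.822 -2.099
vertex -1.568 1.928 -0.882
endloop
endfacet
facet normal -0.112 -0.428 -0.897
outer loop
vertex -1.335 1.822 -2.099
vertex -1.692 1.452 -1.878
vertex -1.883 1.936 -2.085
endloop
endfacet
facet normal 0.202 0.978 -0.046
outer loop
vertex -1.335 1.822 -2.099
vertex -1.883 1.936 -2.085
vertex -1.568 1.928 -0.882
endloop
endfacet
facet normal -0.113 -0.428 -0.897
outer loop
vertex -1.883 1.936 -2.085
vertex -1.692 1.452 -1.878
vertex -2.24 1.567 -1.864
endloop
endfacet
facet normal -0.653 0.737 0.176
outer loop
vertex -1.883 1.936 -2.085
vertex -2.24 1.567 -1.864
vertex -1.568 1.928 -0.882
endloop
endfacet
facet normal -0.113 -0.429 -0.896
outer loop
vertex -2.24 1.567 -1.864
vertex -1.692 1.452 -1.878
vertex -2.05 1.083 -1.656
endloop
endfacet
facet normal -0.811 -0.069 0.581
outer loop
vertex -2.24 1.567 -1.864
vertex -2.05 1.083 -1.656
vertex -1.568 1.928 -0.882
endloop
endfacet
facet normal -0.113 -0.429 -0.896
outer loop
vertex -2.05 1.083 -1.656
vertex -1.692 1.452 -1.878
vertex -1.502 0.968 -1.67
endloop
endfacet
facet normal -0.114 -0.635 0.764
outer loop
vertex -2.05 1.083 -1.656
vertex -1.502 0.968 -1.67
vertex -1.568 1.928 -0.882
endloop
endfacet
facet normal -0.112 -0.429 -0.896
outer loop
vertex -1.502 0.968 -1.67
vertex -1.692 1.452 -1.878
vertex -1.144 1.338 -1.892
endloop
endfacet
facet normal 0.743 -0.394 0.542
outer loop
vertex -1.502 0.968 -1.67
vertex -1.144 1.338 -1.892
vertex -1.568 1.928 -0.882
endloop
endfacet

endsolid


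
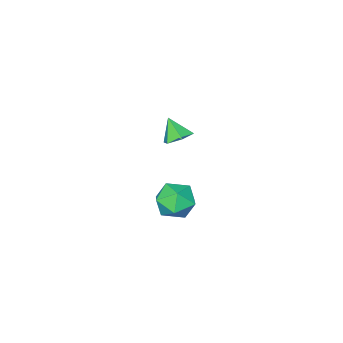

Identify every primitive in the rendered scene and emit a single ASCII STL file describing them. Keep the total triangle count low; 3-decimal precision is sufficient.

solid 
facet normal -0.032 0.572 -0.820
outer loop
vertex 4.463 0.406 2.336
vertex 3.969 0.913 2.709
vertex 4.761 1.021 2.753
endloop
endfacet
facet normal 0.830 -0.527 0.184
outer loop
vertex 4.463 0.406 2.336
vertex 4.761 1.021 2.753
vertex 4.011 0.187 3.751
endloop
endfacet
facet normal -0.032 0.572 -0.820
outer loop
vertex 4.761 1.021 2.753
vertex 3.969 0.913 2.709
vertex 4.267 1.528 3.126
endloop
endfacet
facet normal 0.706 0.184 0.684
outer loop
vertex 4.761 1.021 2.753
vertex 4.267 1.528 3.126
vertex 4.011 0.187 3.751
endloop
endfacet
facet normal -0.032 0.572 -0.820
outer loop
vertex 4.267 1.528 3.126
vertex 3.969 0.913 2.709
vertex 3.475 1.42 3.082
endloop
endfacet
facet normal -0.109 0.437 0.893
outer loop
vertex 4.267 1.528 3.126
vertex 3.475 1.42 3.082
vertex 4.011 0.187 3.751
endloop
endfacet
facet normal -0.033 0.571 -0.820
outer loop
vertex 3.475 1.42 3.082
vertex 3.969 0.913 2.709
vertex 3.178 0.805 2.666
endloop
endfacet
facet normal -0.799 -0.021 0.601
outer loop
vertex 3.475 1.42 3.082
vertex 3.178 0.805 2.666
vertex 4.011 0.187 3.751
endloop
endfacet
facet normal -0.033 0.571 -0.820
outer loop
vertex 3.178 0.805 2.666
vertex 3.969 0.913 2.709
vertex 3.672 0.298 2.293
endloop
endfacet
facet normal -0.674 -0.731 0.101
outer loop
vertex 3.178 0.805 2.666
vertex 3.672 0.298 2.293
vertex 4.011 0.187 3.751
endloop
endfacet
facet normal -0.033 0.571 -0.820
outer loop
vertex 3.672 0.298 2.293
vertex 3.969 0.913 2.709
vertex 4.463 0.406 2.336
endloop
endfacet
facet normal 0.140 -0.984 -0.108
outer loop
vertex 3.672 0.298 2.293
vertex 4.463 0.406 2.336
vertex 4.011 0.187 3.751
endloop
endfacet
facet normal -0.535 0.735 -0.417
outer loop
vertex 2.965 0.209 -4.205
vertex 1.976 -0.236 -3.72
vertex 2.619 0.568 -3.127
endloop
endfacet
facet normal 0.131 0.952 -0.275
outer loop
vertex 2.965 0.209 -4.205
vertex 2.619 0.568 -3.127
vertex 3.767 0.349 -3.339
endloop
endfacet
facet normal 0.581 0.523 -0.623
outer loop
vertex 2.965 0.209 -4.205
vertex 3.767 0.349 -3.339
vertex 3.834 -0.59 -4.065
endloop
endfacet
facet normal 0.195 0.040 -0.980
outer loop
vertex 2.965 0.209 -4.205
vertex 3.834 -0.59 -4.065
vertex 2.727 -0.951 -4.3
endloop
endfacet
facet normal -0.495 0.171 -0.852
outer loop
vertex 2.965 0.209 -4.205
vertex 2.727 -0.951 -4.3
vertex 1.976 -0.236 -3.72
endloop
endfacet
facet normal 0.245 0.872 0.425
outer loop
vertex 3.767 0.349 -3.339
vertex 2.619 0.568 -3.127
vertex 3.273 -0.009 -2.32
endloop
endfacet
facet normal -0.831 0.521 0.195
outer loop
vertex 2.619 0.568 -3.127
vertex 1.976 -0.236 -3.72
vertex 2.166 -0.37 -2.555
endloop
endfacet
facet normal -0.766 -0.392 -0.509
outer loop
vertex 1.976 -0.236 -3.72
vertex 2.727 -0.951 -4.3
vertex 2.233 -1.309 -3.281
endloop
endfacet
facet normal 0.349 -0.605 -0.716
outer loop
vertex 2.727 -0.951 -4.3
vertex 3.834 -0.59 -4.065
vertex 3.381 -1.528 -3.493
endloop
endfacet
facet normal 0.974 0.177 -0.139
outer loop
vertex 3.834 -0.59 -4.065
vertex 3.767 0.349 -3.339
vertex 4.024 -0.724 -2.9
endloop
endfacet
facet normal -0.195 -0.040 0.980
outer loop
vertex 3.035 -1.169 -2.415
vertex 3.273 -0.009 -2.32
vertex 2.166 -0.37 -2.555
endloop
endfacet
facet normal -0.581 -0.523 0.623
outer loop
vertex 3.035 -1.169 -2.415
vertex 2.166 -0.37 -2.555
vertex 2.233 -1.309 -3.281
endloop
endfacet
facet normal -0.131 -0.952 0.275
outer loop
vertex 3.035 -1.169 -2.415
vertex 2.233 -1.309 -3.281
vertex 3.381 -1.528 -3.493
endloop
endfacet
facet normal 0.535 -0.735 0.417
outer loop
vertex 3.035 -1.169 -2.415
vertex 3.381 -1.528 -3.493
vertex 4.024 -0.724 -2.9
endloop
endfacet
facet normal 0.495 -0.171 0.852
outer loop
vertex 3.035 -1.169 -2.415
vertex 4.024 -0.724 -2.9
vertex 3.273 -0.009 -2.32
endloop
endfacet
facet normal -0.349 0.605 0.716
outer loop
vertex 2.166 -0.37 -2.555
vertex 3.273 -0.009 -2.32
vertex 2.619 0.568 -3.127
endloop
endfacet
facet normal -0.974 -0.177 0.139
outer loop
vertex 2.233 -1.309 -3.281
vertex 2.166 -0.37 -2.555
vertex 1.976 -0.236 -3.72
endloop
endfacet
facet normal -0.245 -0.872 -0.425
outer loop
vertex 3.381 -1.528 -3.493
vertex 2.233 -1.309 -3.281
vertex 2.727 -0.951 -4.3
endloop
endfacet
facet normal 0.831 -0.521 -0.195
outer loop
vertex 4.024 -0.724 -2.9
vertex 3.381 -1.528 -3.493
vertex 3.834 -0.59 -4.065
endloop
endfacet
facet normal 0.766 0.392 0.509
outer loop
vertex 3.273 -0.009 -2.32
vertex 4.024 -0.724 -2.9
vertex 3.767 0.349 -3.339
endloop
endfacet

endsolid


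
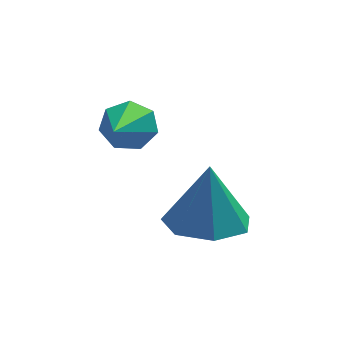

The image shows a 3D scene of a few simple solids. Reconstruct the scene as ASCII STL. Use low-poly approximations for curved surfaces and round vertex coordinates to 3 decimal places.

solid 
facet normal -0.063 -0.182 -0.981
outer loop
vertex 0.796 2.075 -1.297
vertex 0.094 2.635 -1.356
vertex 0.969 2.822 -1.447
endloop
endfacet
facet normal 0.884 -0.113 0.454
outer loop
vertex 0.796 2.075 -1.297
vertex 0.969 2.822 -1.447
vertex 0.186 2.905 0.096
endloop
endfacet
facet normal -0.063 -0.183 -0.981
outer loop
vertex 0.969 2.822 -1.447
vertex 0.094 2.635 -1.356
vertex 0.483 3.427 -1.529
endloop
endfacet
facet normal 0.714 0.618 0.329
outer loop
vertex 0.969 2.822 -1.447
vertex 0.483 3.427 -1.529
vertex 0.186 2.905 0.096
endloop
endfacet
facet normal -0.064 -0.183 -0.981
outer loop
vertex 0.483 3.427 -1.529
vertex 0.094 2.635 -1.356
vertex -0.296 3.436 -1.48
endloop
endfacet
facet normal 0.031 0.950 0.311
outer loop
vertex 0.483 3.427 -1.529
vertex -0.296 3.436 -1.48
vertex 0.186 2.905 0.096
endloop
endfacet
facet normal -0.062 -0.182 -0.981
outer loop
vertex -0.296 3.436 -1.48
vertex 0.094 2.635 -1.356
vertex -0.782 2.842 -1.339
endloop
endfacet
facet normal -0.654 0.633 0.413
outer loop
vertex -0.296 3.436 -1.48
vertex -0.782 2.842 -1.339
vertex 0.186 2.905 0.096
endloop
endfacet
facet normal -0.062 -0.183 -0.981
outer loop
vertex -0.782 2.842 -1.339
vertex 0.094 2.635 -1.356
vertex -0.609 2.091 -1.21
endloop
endfacet
facet normal -0.823 -0.094 0.560
outer loop
vertex -0.782 2.842 -1.339
vertex -0.609 2.091 -1.21
vertex 0.186 2.905 0.096
endloop
endfacet
facet normal -0.062 -0.183 -0.981
outer loop
vertex -0.609 2.091 -1.21
vertex 0.094 2.635 -1.356
vertex 0.094 1.75 -1.191
endloop
endfacet
facet normal -0.349 -0.685 0.640
outer loop
vertex -0.609 2.091 -1.21
vertex 0.094 1.75 -1.191
vertex 0.186 2.905 0.096
endloop
endfacet
facet normal -0.063 -0.183 -0.981
outer loop
vertex 0.094 1.75 -1.191
vertex 0.094 2.635 -1.356
vertex 0.796 2.075 -1.297
endloop
endfacet
facet normal 0.410 -0.693 0.593
outer loop
vertex 0.094 1.75 -1.191
vertex 0.796 2.075 -1.297
vertex 0.186 2.905 0.096
endloop
endfacet
facet normal 0.249 0.819 -0.517
outer loop
vertex -0.672 4.774 0.475
vertex -1.181 4.709 0.127
vertex -1.113 5.023 0.657
endloop
endfacet
facet normal 0.421 0.085 0.903
outer loop
vertex -0.672 4.774 0.475
vertex -1.113 5.023 0.657
vertex -1.639 3.211 1.073
endloop
endfacet
facet normal 0.250 0.819 -0.517
outer loop
vertex -1.113 5.023 0.657
vertex -1.181 4.709 0.127
vertex -1.605 5.036 0.44
endloop
endfacet
facet normal -0.377 0.310 0.873
outer loop
vertex -1.113 5.023 0.657
vertex -1.605 5.036 0.44
vertex -1.639 3.211 1.073
endloop
endfacet
facet normal 0.250 0.819 -0.517
outer loop
vertex -1.605 5.036 0.44
vertex -1.181 4.709 0.127
vertex -1.778 4.803 -0.013
endloop
endfacet
facet normal -0.946 0.121 0.299
outer loop
vertex -1.605 5.036 0.44
vertex -1.778 4.803 -0.013
vertex -1.639 3.211 1.073
endloop
endfacet
facet normal 0.250 0.818 -0.518
outer loop
vertex -1.778 4.803 -0.013
vertex -1.181 4.709 0.127
vertex -1.502 4.499 -0.36
endloop
endfacet
facet normal -0.858 -0.338 -0.386
outer loop
vertex -1.778 4.803 -0.013
vertex -1.502 4.499 -0.36
vertex -1.639 3.211 1.073
endloop
endfacet
facet normal 0.250 0.818 -0.517
outer loop
vertex -1.502 4.499 -0.36
vertex -1.181 4.709 0.127
vertex -0.984 4.353 -0.341
endloop
endfacet
facet normal -0.179 -0.723 -0.667
outer loop
vertex -1.502 4.499 -0.36
vertex -0.984 4.353 -0.341
vertex -1.639 3.211 1.073
endloop
endfacet
facet normal 0.249 0.818 -0.518
outer loop
vertex -0.984 4.353 -0.341
vertex -1.181 4.709 0.127
vertex -0.615 4.476 0.031
endloop
endfacet
facet normal 0.581 -0.743 -0.331
outer loop
vertex -0.984 4.353 -0.341
vertex -0.615 4.476 0.031
vertex -1.639 3.211 1.073
endloop
endfacet
facet normal 0.249 0.819 -0.517
outer loop
vertex -0.615 4.476 0.031
vertex -1.181 4.709 0.127
vertex -0.672 4.774 0.475
endloop
endfacet
facet normal 0.847 -0.384 0.367
outer loop
vertex -0.615 4.476 0.031
vertex -0.672 4.774 0.475
vertex -1.639 3.211 1.073
endloop
endfacet

endsolid


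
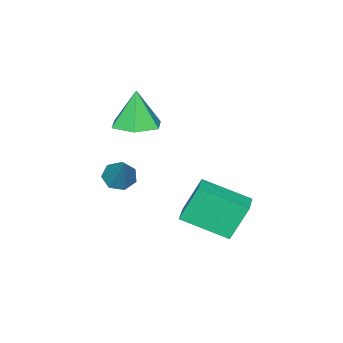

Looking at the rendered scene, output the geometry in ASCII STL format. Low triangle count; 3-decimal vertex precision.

solid 
facet normal 0.187 0.142 -0.972
outer loop
vertex 1.961 -2.714 0.933
vertex 1.139 -3.269 0.694
vertex 1.053 -2.261 0.825
endloop
endfacet
facet normal 0.283 0.719 0.634
outer loop
vertex 1.961 -2.714 0.933
vertex 1.053 -2.261 0.825
vertex 0.821 -3.511 2.346
endloop
endfacet
facet normal 0.188 0.142 -0.972
outer loop
vertex 1.053 -2.261 0.825
vertex 1.139 -3.269 0.694
vertex 0.232 -2.816 0.585
endloop
endfacet
facet normal -0.586 0.668 0.459
outer loop
vertex 1.053 -2.261 0.825
vertex 0.232 -2.816 0.585
vertex 0.821 -3.511 2.346
endloop
endfacet
facet normal 0.188 0.142 -0.972
outer loop
vertex 0.232 -2.816 0.585
vertex 1.139 -3.269 0.694
vertex 0.318 -3.824 0.454
endloop
endfacet
facet normal -0.955 -0.117 0.273
outer loop
vertex 0.232 -2.816 0.585
vertex 0.318 -3.824 0.454
vertex 0.821 -3.511 2.346
endloop
endfacet
facet normal 0.188 0.142 -0.972
outer loop
vertex 0.318 -3.824 0.454
vertex 1.139 -3.269 0.694
vertex 1.225 -4.277 0.563
endloop
endfacet
facet normal -0.456 -0.850 0.262
outer loop
vertex 0.318 -3.824 0.454
vertex 1.225 -4.277 0.563
vertex 0.821 -3.511 2.346
endloop
endfacet
facet normal 0.187 0.142 -0.972
outer loop
vertex 1.225 -4.277 0.563
vertex 1.139 -3.269 0.694
vertex 2.047 -3.722 0.802
endloop
endfacet
facet normal 0.413 -0.799 0.437
outer loop
vertex 1.225 -4.277 0.563
vertex 2.047 -3.722 0.802
vertex 0.821 -3.511 2.346
endloop
endfacet
facet normal 0.187 0.142 -0.972
outer loop
vertex 2.047 -3.722 0.802
vertex 1.139 -3.269 0.694
vertex 1.961 -2.714 0.933
endloop
endfacet
facet normal 0.782 -0.014 0.623
outer loop
vertex 2.047 -3.722 0.802
vertex 1.961 -2.714 0.933
vertex 0.821 -3.511 2.346
endloop
endfacet
facet normal -0.394 -0.479 -0.785
outer loop
vertex 2.267 -2.953 -2.258
vertex 1.99 -3.43 -1.828
vertex 1.709 -2.83 -2.053
endloop
endfacet
facet normal 0.123 0.962 -0.243
outer loop
vertex 2.267 -2.953 -2.258
vertex 1.709 -2.83 -2.053
vertex 2.73 -2.53 -0.352
endloop
endfacet
facet normal -0.394 -0.479 -0.785
outer loop
vertex 1.709 -2.83 -2.053
vertex 1.99 -3.43 -1.828
vertex 1.362 -3.159 -1.678
endloop
endfacet
facet normal -0.558 0.807 0.192
outer loop
vertex 1.709 -2.83 -2.053
vertex 1.362 -3.159 -1.678
vertex 2.73 -2.53 -0.352
endloop
endfacet
facet normal -0.394 -0.479 -0.785
outer loop
vertex 1.362 -3.159 -1.678
vertex 1.99 -3.43 -1.828
vertex 1.489 -3.693 -1.416
endloop
endfacet
facet normal -0.724 0.158 0.672
outer loop
vertex 1.362 -3.159 -1.678
vertex 1.489 -3.693 -1.416
vertex 2.73 -2.53 -0.352
endloop
endfacet
facet normal -0.393 -0.479 -0.784
outer loop
vertex 1.489 -3.693 -1.416
vertex 1.99 -3.43 -1.828
vertex 1.993 -4.028 -1.464
endloop
endfacet
facet normal -0.250 -0.495 0.832
outer loop
vertex 1.489 -3.693 -1.416
vertex 1.993 -4.028 -1.464
vertex 2.73 -2.53 -0.352
endloop
endfacet
facet normal -0.393 -0.479 -0.784
outer loop
vertex 1.993 -4.028 -1.464
vertex 1.99 -3.43 -1.828
vertex 2.495 -3.913 -1.786
endloop
endfacet
facet normal 0.507 -0.661 0.554
outer loop
vertex 1.993 -4.028 -1.464
vertex 2.495 -3.913 -1.786
vertex 2.73 -2.53 -0.352
endloop
endfacet
facet normal -0.393 -0.479 -0.785
outer loop
vertex 2.495 -3.913 -1.786
vertex 1.99 -3.43 -1.828
vertex 2.617 -3.435 -2.139
endloop
endfacet
facet normal 0.976 -0.214 0.047
outer loop
vertex 2.495 -3.913 -1.786
vertex 2.617 -3.435 -2.139
vertex 2.73 -2.53 -0.352
endloop
endfacet
facet normal -0.393 -0.479 -0.785
outer loop
vertex 2.617 -3.435 -2.139
vertex 1.99 -3.43 -1.828
vertex 2.267 -2.953 -2.258
endloop
endfacet
facet normal 0.804 0.508 -0.308
outer loop
vertex 2.617 -3.435 -2.139
vertex 2.267 -2.953 -2.258
vertex 2.73 -2.53 -0.352
endloop
endfacet
facet normal -0.847 -0.490 -0.204
outer loop
vertex 0.561 -0.587 -1.558
vertex -0.264 1.176 -2.372
vertex 1.186 -1.017 -3.124
endloop
endfacet
facet normal 0.392 -0.835 0.386
outer loop
vertex 2.084 -0.496 -2.908
vertex 0.561 -0.587 -1.558
vertex 1.186 -1.017 -3.124
endloop
endfacet
facet normal -0.847 -0.490 -0.204
outer loop
vertex 1.186 -1.017 -3.124
vertex -0.264 1.176 -2.372
vertex 0.361 0.746 -3.938
endloop
endfacet
facet normal 0.360 -0.247 -0.900
outer loop
vertex 0.361 0.746 -3.938
vertex 2.084 -0.496 -2.908
vertex 1.186 -1.017 -3.124
endloop
endfacet
facet normal -0.360 0.247 0.900
outer loop
vertex 0.561 -0.587 -1.558
vertex 0.634 1.697 -2.156
vertex -0.264 1.176 -2.372
endloop
endfacet
facet normal 0.392 -0.835 0.386
outer loop
vertex 1.459 -0.066 -1.342
vertex 0.561 -0.587 -1.558
vertex 2.084 -0.496 -2.908
endloop
endfacet
facet normal -0.360 0.247 0.900
outer loop
vertex 1.459 -0.066 -1.342
vertex 0.634 1.697 -2.156
vertex 0.561 -0.587 -1.558
endloop
endfacet
facet normal -0.392 0.835 -0.386
outer loop
vertex -0.264 1.176 -2.372
vertex 0.634 1.697 -2.156
vertex 0.361 0.746 -3.938
endloop
endfacet
facet normal 0.360 -0.247 -0.900
outer loop
vertex 1.259 1.267 -3.722
vertex 2.084 -0.496 -2.908
vertex 0.361 0.746 -3.938
endloop
endfacet
facet normal -0.392 0.835 -0.386
outer loop
vertex 0.361 0.746 -3.938
vertex 0.634 1.697 -2.156
vertex 1.259 1.267 -3.722
endloop
endfacet
facet normal 0.847 0.490 0.204
outer loop
vertex 1.259 1.267 -3.722
vertex 1.459 -0.066 -1.342
vertex 2.084 -0.496 -2.908
endloop
endfacet
facet normal 0.847 0.490 0.204
outer loop
vertex 0.634 1.697 -2.156
vertex 1.459 -0.066 -1.342
vertex 1.259 1.267 -3.722
endloop
endfacet

endsolid


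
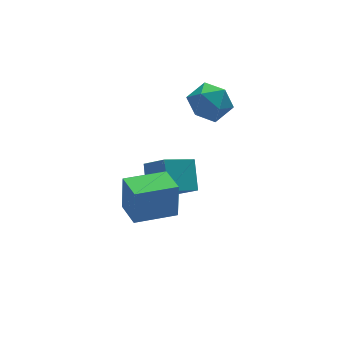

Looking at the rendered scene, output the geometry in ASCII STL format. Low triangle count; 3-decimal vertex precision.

solid 
facet normal -0.918 -0.080 0.388
outer loop
vertex -1.96 0.842 -0.945
vertex -1.627 1.985 0.078
vertex -2.475 1.89 -1.949
endloop
endfacet
facet normal -0.212 -0.728 -0.652
outer loop
vertex -1.033 2.015 -2.558
vertex -1.96 0.842 -0.945
vertex -2.475 1.89 -1.949
endloop
endfacet
facet normal -0.918 -0.079 0.388
outer loop
vertex -2.475 1.89 -1.949
vertex -1.627 1.985 0.078
vertex -2.141 3.034 -0.926
endloop
endfacet
facet normal -0.334 0.681 -0.652
outer loop
vertex -2.141 3.034 -0.926
vertex -1.033 2.015 -2.558
vertex -2.475 1.89 -1.949
endloop
endfacet
facet normal 0.334 -0.681 0.652
outer loop
vertex -1.96 0.842 -0.945
vertex -0.185 2.11 -0.531
vertex -1.627 1.985 0.078
endloop
endfacet
facet normal -0.213 -0.728 -0.652
outer loop
vertex -0.519 0.966 -1.554
vertex -1.96 0.842 -0.945
vertex -1.033 2.015 -2.558
endloop
endfacet
facet normal 0.334 -0.681 0.652
outer loop
vertex -0.519 0.966 -1.554
vertex -0.185 2.11 -0.531
vertex -1.96 0.842 -0.945
endloop
endfacet
facet normal 0.212 0.728 0.652
outer loop
vertex -1.627 1.985 0.078
vertex -0.185 2.11 -0.531
vertex -2.141 3.034 -0.926
endloop
endfacet
facet normal -0.334 0.681 -0.652
outer loop
vertex -0.7 3.158 -1.535
vertex -1.033 2.015 -2.558
vertex -2.141 3.034 -0.926
endloop
endfacet
facet normal 0.213 0.728 0.651
outer loop
vertex -2.141 3.034 -0.926
vertex -0.185 2.11 -0.531
vertex -0.7 3.158 -1.535
endloop
endfacet
facet normal 0.918 0.079 -0.387
outer loop
vertex -0.7 3.158 -1.535
vertex -0.519 0.966 -1.554
vertex -1.033 2.015 -2.558
endloop
endfacet
facet normal 0.918 0.079 -0.388
outer loop
vertex -0.185 2.11 -0.531
vertex -0.519 0.966 -1.554
vertex -0.7 3.158 -1.535
endloop
endfacet
facet normal -0.312 0.919 0.241
outer loop
vertex 0.325 2.65 3.168
vertex -0.522 2.235 3.654
vertex 0.375 2.397 4.198
endloop
endfacet
facet normal 0.399 0.895 0.200
outer loop
vertex 0.325 2.65 3.168
vertex 0.375 2.397 4.198
vertex 1.192 2.176 3.557
endloop
endfacet
facet normal 0.576 0.679 -0.456
outer loop
vertex 0.325 2.65 3.168
vertex 1.192 2.176 3.557
vertex 0.8 1.876 2.616
endloop
endfacet
facet normal -0.027 0.569 -0.822
outer loop
vertex 0.325 2.65 3.168
vertex 0.8 1.876 2.616
vertex -0.26 1.913 2.677
endloop
endfacet
facet normal -0.576 0.718 -0.391
outer loop
vertex 0.325 2.65 3.168
vertex -0.26 1.913 2.677
vertex -0.522 2.235 3.654
endloop
endfacet
facet normal 0.630 0.403 0.664
outer loop
vertex 1.192 2.176 3.557
vertex 0.375 2.397 4.198
vertex 0.88 1.467 4.283
endloop
endfacet
facet normal -0.522 0.444 0.729
outer loop
vertex 0.375 2.397 4.198
vertex -0.522 2.235 3.654
vertex -0.18 1.504 4.344
endloop
endfacet
facet normal -0.949 0.117 -0.293
outer loop
vertex -0.522 2.235 3.654
vertex -0.26 1.913 2.677
vertex -0.572 1.204 3.403
endloop
endfacet
facet normal -0.061 -0.124 -0.990
outer loop
vertex -0.26 1.913 2.677
vertex 0.8 1.876 2.616
vertex 0.245 0.983 2.762
endloop
endfacet
facet normal 0.916 0.053 -0.398
outer loop
vertex 0.8 1.876 2.616
vertex 1.192 2.176 3.557
vertex 1.142 1.145 3.306
endloop
endfacet
facet normal 0.027 -0.569 0.822
outer loop
vertex 0.295 0.73 3.792
vertex 0.88 1.467 4.283
vertex -0.18 1.504 4.344
endloop
endfacet
facet normal -0.576 -0.679 0.456
outer loop
vertex 0.295 0.73 3.792
vertex -0.18 1.504 4.344
vertex -0.572 1.204 3.403
endloop
endfacet
facet normal -0.399 -0.895 -0.200
outer loop
vertex 0.295 0.73 3.792
vertex -0.572 1.204 3.403
vertex 0.245 0.983 2.762
endloop
endfacet
facet normal 0.312 -0.919 -0.241
outer loop
vertex 0.295 0.73 3.792
vertex 0.245 0.983 2.762
vertex 1.142 1.145 3.306
endloop
endfacet
facet normal 0.576 -0.718 0.391
outer loop
vertex 0.295 0.73 3.792
vertex 1.142 1.145 3.306
vertex 0.88 1.467 4.283
endloop
endfacet
facet normal 0.061 0.124 0.990
outer loop
vertex -0.18 1.504 4.344
vertex 0.88 1.467 4.283
vertex 0.375 2.397 4.198
endloop
endfacet
facet normal -0.916 -0.053 0.398
outer loop
vertex -0.572 1.204 3.403
vertex -0.18 1.504 4.344
vertex -0.522 2.235 3.654
endloop
endfacet
facet normal -0.630 -0.403 -0.664
outer loop
vertex 0.245 0.983 2.762
vertex -0.572 1.204 3.403
vertex -0.26 1.913 2.677
endloop
endfacet
facet normal 0.522 -0.444 -0.729
outer loop
vertex 1.142 1.145 3.306
vertex 0.245 0.983 2.762
vertex 0.8 1.876 2.616
endloop
endfacet
facet normal 0.949 -0.117 0.293
outer loop
vertex 0.88 1.467 4.283
vertex 1.142 1.145 3.306
vertex 1.192 2.176 3.557
endloop
endfacet
facet normal -0.996 0.038 0.078
outer loop
vertex -4.503 -1.88 2.187
vertex -4.466 -0.513 1.999
vertex -4.637 -2.096 0.587
endloop
endfacet
facet normal -0.027 -0.990 0.136
outer loop
vertex -2.774 -2.167 0.441
vertex -4.503 -1.88 2.187
vertex -4.637 -2.096 0.587
endloop
endfacet
facet normal -0.996 0.038 0.078
outer loop
vertex -4.637 -2.096 0.587
vertex -4.466 -0.513 1.999
vertex -4.6 -0.729 0.399
endloop
endfacet
facet normal -0.082 -0.134 -0.988
outer loop
vertex -4.6 -0.729 0.399
vertex -2.774 -2.167 0.441
vertex -4.637 -2.096 0.587
endloop
endfacet
facet normal 0.082 0.134 0.988
outer loop
vertex -4.503 -1.88 2.187
vertex -2.603 -0.584 1.853
vertex -4.466 -0.513 1.999
endloop
endfacet
facet normal -0.027 -0.990 0.136
outer loop
vertex -2.64 -1.951 2.041
vertex -4.503 -1.88 2.187
vertex -2.774 -2.167 0.441
endloop
endfacet
facet normal 0.082 0.134 0.988
outer loop
vertex -2.64 -1.951 2.041
vertex -2.603 -0.584 1.853
vertex -4.503 -1.88 2.187
endloop
endfacet
facet normal 0.027 0.990 -0.136
outer loop
vertex -4.466 -0.513 1.999
vertex -2.603 -0.584 1.853
vertex -4.6 -0.729 0.399
endloop
endfacet
facet normal -0.082 -0.134 -0.988
outer loop
vertex -2.737 -0.8 0.253
vertex -2.774 -2.167 0.441
vertex -4.6 -0.729 0.399
endloop
endfacet
facet normal 0.027 0.990 -0.136
outer loop
vertex -4.6 -0.729 0.399
vertex -2.603 -0.584 1.853
vertex -2.737 -0.8 0.253
endloop
endfacet
facet normal 0.996 -0.038 -0.078
outer loop
vertex -2.737 -0.8 0.253
vertex -2.64 -1.951 2.041
vertex -2.774 -2.167 0.441
endloop
endfacet
facet normal 0.996 -0.038 -0.078
outer loop
vertex -2.603 -0.584 1.853
vertex -2.64 -1.951 2.041
vertex -2.737 -0.8 0.253
endloop
endfacet

endsolid


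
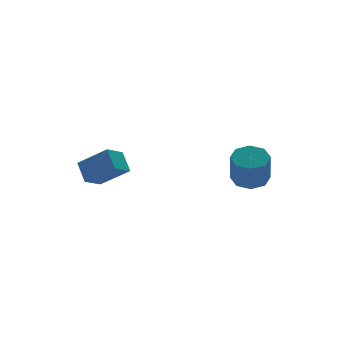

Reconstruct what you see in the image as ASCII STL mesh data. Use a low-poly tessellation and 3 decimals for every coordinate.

solid 
facet normal -0.803 -0.437 0.405
outer loop
vertex -3.543 0.44 0.394
vertex -3.573 1.414 1.386
vertex -4.74 1.574 -0.755
endloop
endfacet
facet normal 0.021 -0.701 -0.713
outer loop
vertex -3.687 2.146 -1.286
vertex -3.543 0.44 0.394
vertex -4.74 1.574 -0.755
endloop
endfacet
facet normal -0.803 -0.436 0.405
outer loop
vertex -4.74 1.574 -0.755
vertex -3.573 1.414 1.386
vertex -4.769 2.548 0.236
endloop
endfacet
facet normal -0.595 0.564 -0.572
outer loop
vertex -4.769 2.548 0.236
vertex -3.687 2.146 -1.286
vertex -4.74 1.574 -0.755
endloop
endfacet
facet normal 0.595 -0.564 0.572
outer loop
vertex -3.543 0.44 0.394
vertex -2.52 1.986 0.855
vertex -3.573 1.414 1.386
endloop
endfacet
facet normal 0.022 -0.701 -0.713
outer loop
vertex -2.491 1.012 -0.136
vertex -3.543 0.44 0.394
vertex -3.687 2.146 -1.286
endloop
endfacet
facet normal 0.595 -0.564 0.572
outer loop
vertex -2.491 1.012 -0.136
vertex -2.52 1.986 0.855
vertex -3.543 0.44 0.394
endloop
endfacet
facet normal -0.021 0.701 0.713
outer loop
vertex -3.573 1.414 1.386
vertex -2.52 1.986 0.855
vertex -4.769 2.548 0.236
endloop
endfacet
facet normal -0.595 0.564 -0.572
outer loop
vertex -3.717 3.12 -0.294
vertex -3.687 2.146 -1.286
vertex -4.769 2.548 0.236
endloop
endfacet
facet normal -0.021 0.700 0.713
outer loop
vertex -4.769 2.548 0.236
vertex -2.52 1.986 0.855
vertex -3.717 3.12 -0.294
endloop
endfacet
facet normal 0.803 0.437 -0.405
outer loop
vertex -3.717 3.12 -0.294
vertex -2.491 1.012 -0.136
vertex -3.687 2.146 -1.286
endloop
endfacet
facet normal 0.803 0.437 -0.406
outer loop
vertex -2.52 1.986 0.855
vertex -2.491 1.012 -0.136
vertex -3.717 3.12 -0.294
endloop
endfacet
facet normal 0.211 0.426 -0.880
outer loop
vertex 3.667 -1.83 0.069
vertex 2.767 -2.12 -0.287
vertex 3.116 -1.302 0.193
endloop
endfacet
facet normal 0.669 0.593 0.448
outer loop
vertex 3.667 -1.83 0.069
vertex 3.116 -1.302 0.193
vertex 3.252 -2.67 1.802
endloop
endfacet
facet normal 0.669 0.593 0.448
outer loop
vertex 3.252 -2.67 1.802
vertex 3.116 -1.302 0.193
vertex 2.701 -2.142 1.926
endloop
endfacet
facet normal -0.210 -0.426 0.880
outer loop
vertex 3.252 -2.67 1.802
vertex 2.701 -2.142 1.926
vertex 2.353 -2.96 1.447
endloop
endfacet
facet normal 0.210 0.427 -0.880
outer loop
vertex 3.116 -1.302 0.193
vertex 2.767 -2.12 -0.287
vertex 2.36 -1.254 0.036
endloop
endfacet
facet normal -0.032 0.902 0.430
outer loop
vertex 3.116 -1.302 0.193
vertex 2.36 -1.254 0.036
vertex 2.701 -2.142 1.926
endloop
endfacet
facet normal -0.031 0.903 0.430
outer loop
vertex 2.701 -2.142 1.926
vertex 2.36 -1.254 0.036
vertex 1.946 -2.093 1.769
endloop
endfacet
facet normal -0.211 -0.426 0.880
outer loop
vertex 2.701 -2.142 1.926
vertex 1.946 -2.093 1.769
vertex 2.353 -2.96 1.447
endloop
endfacet
facet normal 0.210 0.427 -0.880
outer loop
vertex 2.36 -1.254 0.036
vertex 2.767 -2.12 -0.287
vertex 1.843 -1.713 -0.31
endloop
endfacet
facet normal -0.713 0.683 0.160
outer loop
vertex 2.36 -1.254 0.036
vertex 1.843 -1.713 -0.31
vertex 1.946 -2.093 1.769
endloop
endfacet
facet normal -0.713 0.683 0.160
outer loop
vertex 1.946 -2.093 1.769
vertex 1.843 -1.713 -0.31
vertex 1.429 -2.552 1.423
endloop
endfacet
facet normal -0.211 -0.426 0.880
outer loop
vertex 1.946 -2.093 1.769
vertex 1.429 -2.552 1.423
vertex 2.353 -2.96 1.447
endloop
endfacet
facet normal 0.210 0.427 -0.880
outer loop
vertex 1.843 -1.713 -0.31
vertex 2.767 -2.12 -0.287
vertex 1.868 -2.41 -0.642
endloop
endfacet
facet normal -0.977 0.062 -0.203
outer loop
vertex 1.843 -1.713 -0.31
vertex 1.868 -2.41 -0.642
vertex 1.429 -2.552 1.423
endloop
endfacet
facet normal -0.977 0.063 -0.203
outer loop
vertex 1.429 -2.552 1.423
vertex 1.868 -2.41 -0.642
vertex 1.453 -3.25 1.091
endloop
endfacet
facet normal -0.211 -0.426 0.880
outer loop
vertex 1.429 -2.552 1.423
vertex 1.453 -3.25 1.091
vertex 2.353 -2.96 1.447
endloop
endfacet
facet normal 0.210 0.426 -0.880
outer loop
vertex 1.868 -2.41 -0.642
vertex 2.767 -2.12 -0.287
vertex 2.419 -2.938 -0.766
endloop
endfacet
facet normal -0.669 -0.593 -0.448
outer loop
vertex 1.868 -2.41 -0.642
vertex 2.419 -2.938 -0.766
vertex 1.453 -3.25 1.091
endloop
endfacet
facet normal -0.669 -0.593 -0.448
outer loop
vertex 1.453 -3.25 1.091
vertex 2.419 -2.938 -0.766
vertex 2.004 -3.778 0.967
endloop
endfacet
facet normal -0.211 -0.426 0.880
outer loop
vertex 1.453 -3.25 1.091
vertex 2.004 -3.778 0.967
vertex 2.353 -2.96 1.447
endloop
endfacet
facet normal 0.211 0.426 -0.880
outer loop
vertex 2.419 -2.938 -0.766
vertex 2.767 -2.12 -0.287
vertex 3.174 -2.987 -0.609
endloop
endfacet
facet normal 0.031 -0.902 -0.430
outer loop
vertex 2.419 -2.938 -0.766
vertex 3.174 -2.987 -0.609
vertex 2.004 -3.778 0.967
endloop
endfacet
facet normal 0.032 -0.903 -0.429
outer loop
vertex 2.004 -3.778 0.967
vertex 3.174 -2.987 -0.609
vertex 2.76 -3.826 1.124
endloop
endfacet
facet normal -0.210 -0.427 0.880
outer loop
vertex 2.004 -3.778 0.967
vertex 2.76 -3.826 1.124
vertex 2.353 -2.96 1.447
endloop
endfacet
facet normal 0.211 0.426 -0.880
outer loop
vertex 3.174 -2.987 -0.609
vertex 2.767 -2.12 -0.287
vertex 3.691 -2.528 -0.263
endloop
endfacet
facet normal 0.713 -0.683 -0.160
outer loop
vertex 3.174 -2.987 -0.609
vertex 3.691 -2.528 -0.263
vertex 2.76 -3.826 1.124
endloop
endfacet
facet normal 0.713 -0.683 -0.160
outer loop
vertex 2.76 -3.826 1.124
vertex 3.691 -2.528 -0.263
vertex 3.277 -3.367 1.47
endloop
endfacet
facet normal -0.210 -0.427 0.880
outer loop
vertex 2.76 -3.826 1.124
vertex 3.277 -3.367 1.47
vertex 2.353 -2.96 1.447
endloop
endfacet
facet normal 0.211 0.426 -0.880
outer loop
vertex 3.691 -2.528 -0.263
vertex 2.767 -2.12 -0.287
vertex 3.667 -1.83 0.069
endloop
endfacet
facet normal 0.977 -0.063 0.203
outer loop
vertex 3.691 -2.528 -0.263
vertex 3.667 -1.83 0.069
vertex 3.277 -3.367 1.47
endloop
endfacet
facet normal 0.977 -0.062 0.204
outer loop
vertex 3.277 -3.367 1.47
vertex 3.667 -1.83 0.069
vertex 3.252 -2.67 1.802
endloop
endfacet
facet normal -0.210 -0.427 0.880
outer loop
vertex 3.277 -3.367 1.47
vertex 3.252 -2.67 1.802
vertex 2.353 -2.96 1.447
endloop
endfacet

endsolid


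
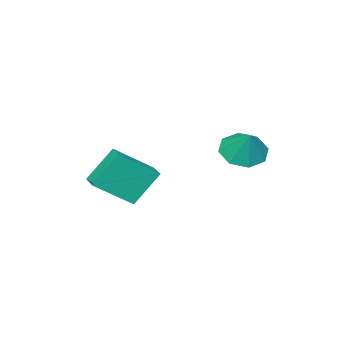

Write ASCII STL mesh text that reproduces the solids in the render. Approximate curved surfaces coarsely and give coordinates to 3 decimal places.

solid 
facet normal -0.545 0.269 0.794
outer loop
vertex 2.707 -1.5 -2.627
vertex 3.135 -0.779 -2.577
vertex 1.416 -0.652 -3.801
endloop
endfacet
facet normal -0.510 -0.858 -0.059
outer loop
vertex 2.365 -1.121 -5.183
vertex 2.707 -1.5 -2.627
vertex 1.416 -0.652 -3.801
endloop
endfacet
facet normal -0.545 0.270 0.794
outer loop
vertex 1.416 -0.652 -3.801
vertex 3.135 -0.779 -2.577
vertex 1.844 0.069 -3.752
endloop
endfacet
facet normal -0.666 0.436 -0.605
outer loop
vertex 1.844 0.069 -3.752
vertex 2.365 -1.121 -5.183
vertex 1.416 -0.652 -3.801
endloop
endfacet
facet normal 0.665 -0.437 0.605
outer loop
vertex 2.707 -1.5 -2.627
vertex 4.084 -1.248 -3.959
vertex 3.135 -0.779 -2.577
endloop
endfacet
facet normal -0.510 -0.858 -0.059
outer loop
vertex 3.656 -1.969 -4.008
vertex 2.707 -1.5 -2.627
vertex 2.365 -1.121 -5.183
endloop
endfacet
facet normal 0.666 -0.436 0.606
outer loop
vertex 3.656 -1.969 -4.008
vertex 4.084 -1.248 -3.959
vertex 2.707 -1.5 -2.627
endloop
endfacet
facet normal 0.510 0.858 0.059
outer loop
vertex 3.135 -0.779 -2.577
vertex 4.084 -1.248 -3.959
vertex 1.844 0.069 -3.752
endloop
endfacet
facet normal -0.665 0.437 -0.605
outer loop
vertex 2.793 -0.4 -5.133
vertex 2.365 -1.121 -5.183
vertex 1.844 0.069 -3.752
endloop
endfacet
facet normal 0.510 0.858 0.059
outer loop
vertex 1.844 0.069 -3.752
vertex 4.084 -1.248 -3.959
vertex 2.793 -0.4 -5.133
endloop
endfacet
facet normal 0.546 -0.269 -0.794
outer loop
vertex 2.793 -0.4 -5.133
vertex 3.656 -1.969 -4.008
vertex 2.365 -1.121 -5.183
endloop
endfacet
facet normal 0.545 -0.270 -0.794
outer loop
vertex 4.084 -1.248 -3.959
vertex 3.656 -1.969 -4.008
vertex 2.793 -0.4 -5.133
endloop
endfacet
facet normal -0.313 -0.482 -0.818
outer loop
vertex 1.46 3.901 -2.402
vertex 1.009 3.288 -1.868
vertex 0.791 4.101 -2.264
endloop
endfacet
facet normal 0.287 0.958 0.002
outer loop
vertex 1.46 3.901 -2.402
vertex 0.791 4.101 -2.264
vertex 1.411 3.912 -0.812
endloop
endfacet
facet normal -0.313 -0.482 -0.818
outer loop
vertex 0.791 4.101 -2.264
vertex 1.009 3.288 -1.868
vertex 0.249 3.825 -1.894
endloop
endfacet
facet normal -0.300 0.921 0.248
outer loop
vertex 0.791 4.101 -2.264
vertex 0.249 3.825 -1.894
vertex 1.411 3.912 -0.812
endloop
endfacet
facet normal -0.313 -0.482 -0.819
outer loop
vertex 0.249 3.825 -1.894
vertex 1.009 3.288 -1.868
vertex 0.152 3.234 -1.509
endloop
endfacet
facet normal -0.610 0.500 0.615
outer loop
vertex 0.249 3.825 -1.894
vertex 0.152 3.234 -1.509
vertex 1.411 3.912 -0.812
endloop
endfacet
facet normal -0.312 -0.484 -0.817
outer loop
vertex 0.152 3.234 -1.509
vertex 1.009 3.288 -1.868
vertex 0.557 2.676 -1.333
endloop
endfacet
facet normal -0.461 -0.055 0.886
outer loop
vertex 0.152 3.234 -1.509
vertex 0.557 2.676 -1.333
vertex 1.411 3.912 -0.812
endloop
endfacet
facet normal -0.313 -0.483 -0.817
outer loop
vertex 0.557 2.676 -1.333
vertex 1.009 3.288 -1.868
vertex 1.226 2.476 -1.471
endloop
endfacet
facet normal 0.060 -0.423 0.904
outer loop
vertex 0.557 2.676 -1.333
vertex 1.226 2.476 -1.471
vertex 1.411 3.912 -0.812
endloop
endfacet
facet normal -0.312 -0.483 -0.818
outer loop
vertex 1.226 2.476 -1.471
vertex 1.009 3.288 -1.868
vertex 1.768 2.752 -1.841
endloop
endfacet
facet normal 0.646 -0.386 0.659
outer loop
vertex 1.226 2.476 -1.471
vertex 1.768 2.752 -1.841
vertex 1.411 3.912 -0.812
endloop
endfacet
facet normal -0.312 -0.483 -0.818
outer loop
vertex 1.768 2.752 -1.841
vertex 1.009 3.288 -1.868
vertex 1.865 3.343 -2.227
endloop
endfacet
facet normal 0.956 0.034 0.293
outer loop
vertex 1.768 2.752 -1.841
vertex 1.865 3.343 -2.227
vertex 1.411 3.912 -0.812
endloop
endfacet
facet normal -0.312 -0.483 -0.818
outer loop
vertex 1.865 3.343 -2.227
vertex 1.009 3.288 -1.868
vertex 1.46 3.901 -2.402
endloop
endfacet
facet normal 0.806 0.592 0.021
outer loop
vertex 1.865 3.343 -2.227
vertex 1.46 3.901 -2.402
vertex 1.411 3.912 -0.812
endloop
endfacet

endsolid
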